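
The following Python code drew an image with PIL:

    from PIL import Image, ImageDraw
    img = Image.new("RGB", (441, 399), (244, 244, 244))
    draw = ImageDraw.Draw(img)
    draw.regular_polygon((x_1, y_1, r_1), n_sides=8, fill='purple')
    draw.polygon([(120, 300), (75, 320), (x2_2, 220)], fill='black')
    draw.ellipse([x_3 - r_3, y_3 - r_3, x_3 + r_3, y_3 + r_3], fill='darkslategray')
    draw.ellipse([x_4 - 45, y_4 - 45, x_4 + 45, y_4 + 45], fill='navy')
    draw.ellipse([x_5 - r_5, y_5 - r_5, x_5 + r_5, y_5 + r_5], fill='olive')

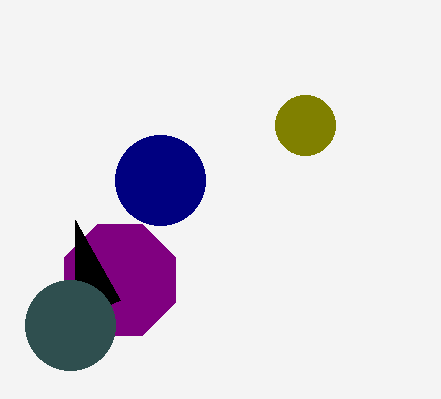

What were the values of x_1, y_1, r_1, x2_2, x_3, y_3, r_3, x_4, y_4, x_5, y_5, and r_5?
x_1 = 120
y_1 = 280
r_1 = 60
x2_2 = 75
x_3 = 70
y_3 = 325
r_3 = 45
x_4 = 160
y_4 = 180
x_5 = 305
y_5 = 125
r_5 = 30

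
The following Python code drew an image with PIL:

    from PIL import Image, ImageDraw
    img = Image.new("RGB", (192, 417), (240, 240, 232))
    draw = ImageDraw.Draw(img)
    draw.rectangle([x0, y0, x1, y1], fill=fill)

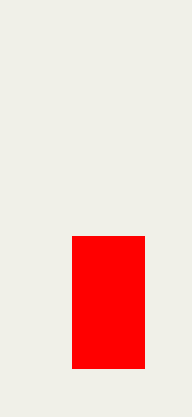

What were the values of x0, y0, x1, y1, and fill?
x0 = 72; y0 = 236; x1 = 144; y1 = 368; fill = 'red'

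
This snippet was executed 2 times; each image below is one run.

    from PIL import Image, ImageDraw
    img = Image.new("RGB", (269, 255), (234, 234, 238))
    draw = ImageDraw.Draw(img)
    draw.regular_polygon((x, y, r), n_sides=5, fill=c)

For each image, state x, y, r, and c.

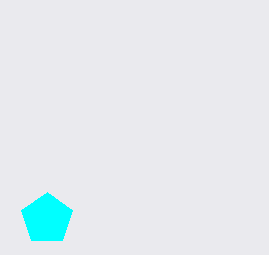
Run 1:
x = 47; y = 219; r = 27; c = 'cyan'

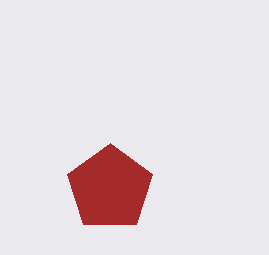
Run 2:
x = 110; y = 188; r = 45; c = 'brown'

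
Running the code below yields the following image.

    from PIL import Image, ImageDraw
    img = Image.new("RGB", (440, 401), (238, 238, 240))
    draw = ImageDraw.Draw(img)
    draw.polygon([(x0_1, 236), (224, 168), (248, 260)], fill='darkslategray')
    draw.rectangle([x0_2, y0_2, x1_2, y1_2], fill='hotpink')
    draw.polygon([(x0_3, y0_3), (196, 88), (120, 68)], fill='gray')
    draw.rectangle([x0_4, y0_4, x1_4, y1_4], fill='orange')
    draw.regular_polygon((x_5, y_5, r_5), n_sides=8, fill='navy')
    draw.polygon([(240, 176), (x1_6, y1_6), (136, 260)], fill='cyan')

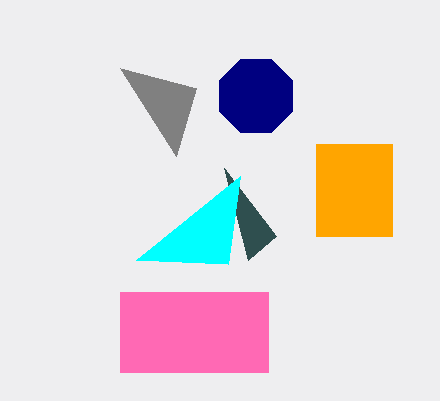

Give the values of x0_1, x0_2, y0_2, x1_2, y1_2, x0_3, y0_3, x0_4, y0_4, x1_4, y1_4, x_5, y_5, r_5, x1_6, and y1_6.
x0_1 = 276, x0_2 = 120, y0_2 = 292, x1_2 = 268, y1_2 = 372, x0_3 = 176, y0_3 = 156, x0_4 = 316, y0_4 = 144, x1_4 = 392, y1_4 = 236, x_5 = 256, y_5 = 96, r_5 = 40, x1_6 = 228, y1_6 = 264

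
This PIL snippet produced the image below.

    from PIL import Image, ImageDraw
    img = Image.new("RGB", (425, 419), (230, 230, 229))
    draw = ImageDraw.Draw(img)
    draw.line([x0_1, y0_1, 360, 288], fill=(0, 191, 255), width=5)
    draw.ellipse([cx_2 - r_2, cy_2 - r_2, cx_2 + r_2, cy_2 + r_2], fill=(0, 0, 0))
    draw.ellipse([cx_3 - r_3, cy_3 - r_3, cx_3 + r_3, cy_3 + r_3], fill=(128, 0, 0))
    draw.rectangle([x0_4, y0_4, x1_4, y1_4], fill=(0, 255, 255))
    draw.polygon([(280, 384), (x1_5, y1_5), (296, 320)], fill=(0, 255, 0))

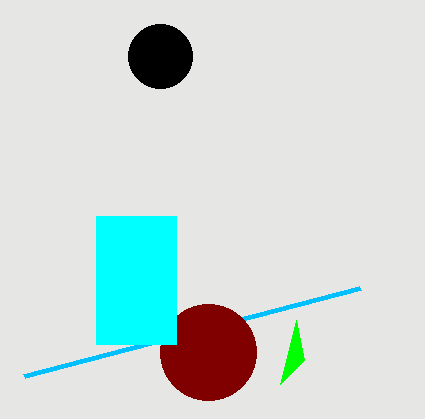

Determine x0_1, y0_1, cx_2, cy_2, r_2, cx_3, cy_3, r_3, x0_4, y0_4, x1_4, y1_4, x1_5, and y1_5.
x0_1 = 24
y0_1 = 376
cx_2 = 160
cy_2 = 56
r_2 = 32
cx_3 = 208
cy_3 = 352
r_3 = 48
x0_4 = 96
y0_4 = 216
x1_4 = 176
y1_4 = 344
x1_5 = 304
y1_5 = 360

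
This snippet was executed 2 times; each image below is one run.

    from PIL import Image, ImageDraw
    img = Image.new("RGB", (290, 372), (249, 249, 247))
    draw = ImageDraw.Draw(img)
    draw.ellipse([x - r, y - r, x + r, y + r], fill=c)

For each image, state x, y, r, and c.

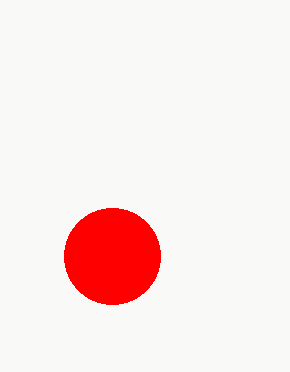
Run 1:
x = 112; y = 256; r = 48; c = 'red'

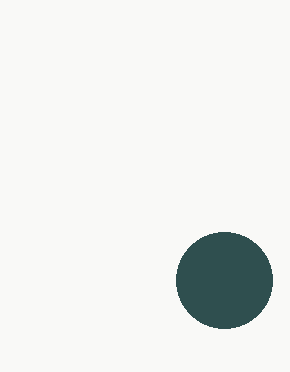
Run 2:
x = 224, y = 280, r = 48, c = 'darkslategray'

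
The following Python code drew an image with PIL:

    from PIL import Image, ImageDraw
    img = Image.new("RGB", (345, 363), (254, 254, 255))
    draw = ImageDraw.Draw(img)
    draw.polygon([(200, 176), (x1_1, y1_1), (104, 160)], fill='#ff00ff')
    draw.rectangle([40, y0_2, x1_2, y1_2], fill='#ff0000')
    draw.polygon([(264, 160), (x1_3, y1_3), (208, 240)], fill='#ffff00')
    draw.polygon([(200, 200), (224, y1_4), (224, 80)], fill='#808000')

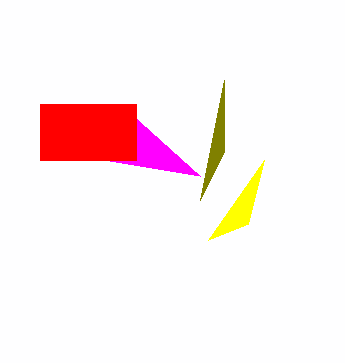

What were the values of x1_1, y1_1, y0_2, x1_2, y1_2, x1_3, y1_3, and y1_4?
x1_1 = 120, y1_1 = 104, y0_2 = 104, x1_2 = 136, y1_2 = 160, x1_3 = 248, y1_3 = 224, y1_4 = 152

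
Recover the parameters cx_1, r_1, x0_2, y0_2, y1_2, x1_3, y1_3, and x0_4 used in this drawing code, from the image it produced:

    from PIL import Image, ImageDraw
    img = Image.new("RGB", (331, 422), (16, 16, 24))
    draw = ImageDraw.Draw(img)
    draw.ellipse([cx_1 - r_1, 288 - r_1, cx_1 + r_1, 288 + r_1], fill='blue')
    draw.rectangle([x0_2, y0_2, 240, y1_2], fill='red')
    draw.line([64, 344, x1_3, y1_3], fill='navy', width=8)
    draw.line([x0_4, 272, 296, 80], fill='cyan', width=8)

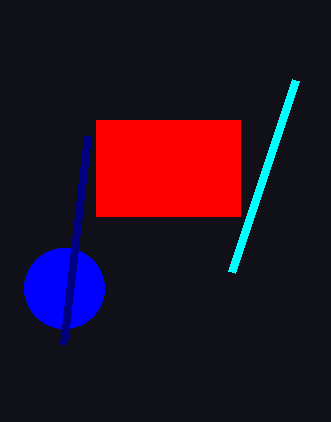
cx_1 = 64; r_1 = 40; x0_2 = 96; y0_2 = 120; y1_2 = 216; x1_3 = 88; y1_3 = 136; x0_4 = 232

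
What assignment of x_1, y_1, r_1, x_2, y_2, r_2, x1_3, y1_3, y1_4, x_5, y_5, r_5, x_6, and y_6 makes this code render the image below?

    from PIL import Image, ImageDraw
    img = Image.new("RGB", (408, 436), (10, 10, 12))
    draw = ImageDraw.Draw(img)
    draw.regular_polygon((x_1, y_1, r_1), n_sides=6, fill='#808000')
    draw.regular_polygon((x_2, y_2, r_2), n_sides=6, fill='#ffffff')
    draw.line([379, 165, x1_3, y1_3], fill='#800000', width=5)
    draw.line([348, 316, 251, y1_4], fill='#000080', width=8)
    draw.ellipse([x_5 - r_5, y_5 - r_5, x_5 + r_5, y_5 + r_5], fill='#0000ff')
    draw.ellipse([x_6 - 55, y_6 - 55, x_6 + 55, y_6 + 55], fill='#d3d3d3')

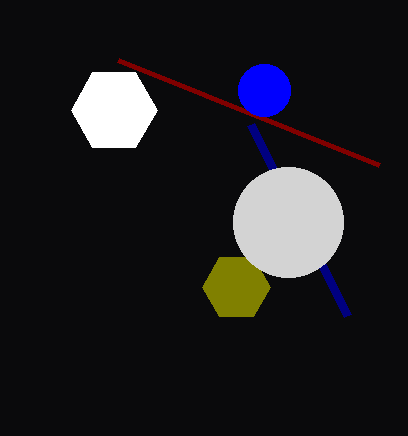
x_1 = 236; y_1 = 287; r_1 = 34; x_2 = 114; y_2 = 110; r_2 = 43; x1_3 = 118; y1_3 = 60; y1_4 = 125; x_5 = 264; y_5 = 90; r_5 = 26; x_6 = 288; y_6 = 222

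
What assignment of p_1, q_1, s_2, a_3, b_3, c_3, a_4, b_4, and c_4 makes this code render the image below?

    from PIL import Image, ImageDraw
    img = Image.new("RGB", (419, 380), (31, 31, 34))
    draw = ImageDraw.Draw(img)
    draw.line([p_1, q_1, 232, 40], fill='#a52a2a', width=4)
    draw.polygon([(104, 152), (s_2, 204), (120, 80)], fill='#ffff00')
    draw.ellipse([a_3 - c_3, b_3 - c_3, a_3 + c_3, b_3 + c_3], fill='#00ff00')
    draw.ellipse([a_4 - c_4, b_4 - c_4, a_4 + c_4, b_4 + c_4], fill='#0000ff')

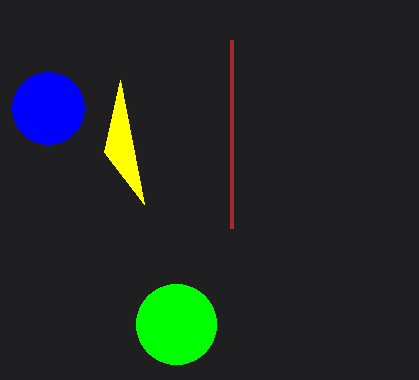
p_1 = 232; q_1 = 228; s_2 = 144; a_3 = 176; b_3 = 324; c_3 = 40; a_4 = 48; b_4 = 108; c_4 = 36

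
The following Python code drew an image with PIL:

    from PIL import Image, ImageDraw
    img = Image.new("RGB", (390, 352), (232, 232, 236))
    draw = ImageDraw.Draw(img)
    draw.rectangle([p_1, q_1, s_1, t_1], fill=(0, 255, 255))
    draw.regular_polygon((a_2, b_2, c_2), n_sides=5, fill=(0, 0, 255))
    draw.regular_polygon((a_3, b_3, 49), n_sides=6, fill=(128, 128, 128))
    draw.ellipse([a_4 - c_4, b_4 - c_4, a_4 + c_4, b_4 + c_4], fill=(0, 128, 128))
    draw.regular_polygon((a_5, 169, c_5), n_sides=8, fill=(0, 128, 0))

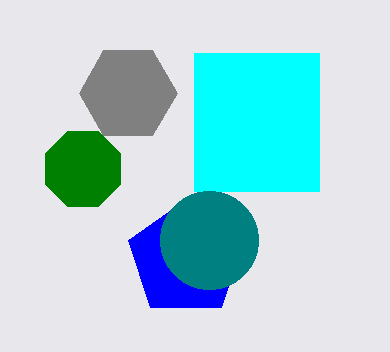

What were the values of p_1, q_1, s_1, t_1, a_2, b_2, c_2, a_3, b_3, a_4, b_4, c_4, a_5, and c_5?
p_1 = 194; q_1 = 53; s_1 = 319; t_1 = 191; a_2 = 186; b_2 = 259; c_2 = 60; a_3 = 128; b_3 = 93; a_4 = 209; b_4 = 240; c_4 = 49; a_5 = 83; c_5 = 41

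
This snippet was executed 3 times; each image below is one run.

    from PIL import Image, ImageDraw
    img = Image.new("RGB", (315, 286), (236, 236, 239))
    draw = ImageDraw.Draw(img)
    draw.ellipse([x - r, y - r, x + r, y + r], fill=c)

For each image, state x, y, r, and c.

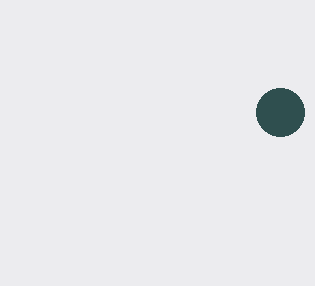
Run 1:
x = 280; y = 112; r = 24; c = 'darkslategray'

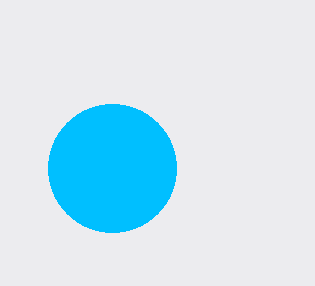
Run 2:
x = 112; y = 168; r = 64; c = 'deepskyblue'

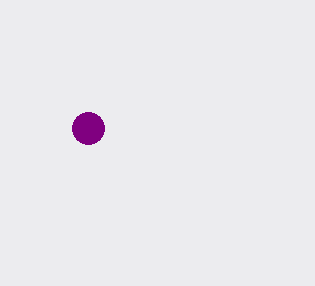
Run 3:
x = 88
y = 128
r = 16
c = 'purple'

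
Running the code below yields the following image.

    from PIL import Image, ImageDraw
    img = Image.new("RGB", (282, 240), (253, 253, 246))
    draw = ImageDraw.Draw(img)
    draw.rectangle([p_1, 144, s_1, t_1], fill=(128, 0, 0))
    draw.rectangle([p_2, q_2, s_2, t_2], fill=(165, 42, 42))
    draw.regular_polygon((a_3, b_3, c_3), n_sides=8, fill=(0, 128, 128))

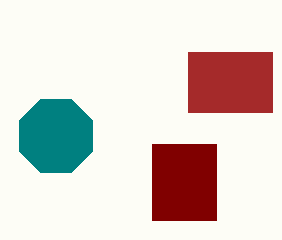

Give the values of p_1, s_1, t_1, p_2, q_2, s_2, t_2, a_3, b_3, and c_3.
p_1 = 152, s_1 = 216, t_1 = 220, p_2 = 188, q_2 = 52, s_2 = 272, t_2 = 112, a_3 = 56, b_3 = 136, c_3 = 40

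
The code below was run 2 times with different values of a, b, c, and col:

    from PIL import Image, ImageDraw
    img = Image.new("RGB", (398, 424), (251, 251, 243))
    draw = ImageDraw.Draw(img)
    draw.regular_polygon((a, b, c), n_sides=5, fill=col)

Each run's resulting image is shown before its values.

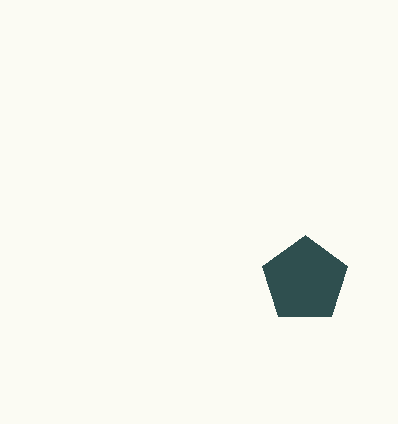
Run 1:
a = 305
b = 280
c = 45
col = 'darkslategray'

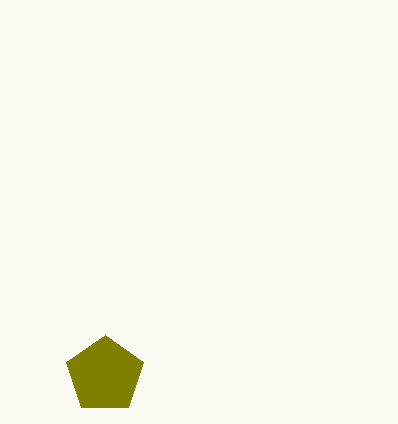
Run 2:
a = 105; b = 375; c = 40; col = 'olive'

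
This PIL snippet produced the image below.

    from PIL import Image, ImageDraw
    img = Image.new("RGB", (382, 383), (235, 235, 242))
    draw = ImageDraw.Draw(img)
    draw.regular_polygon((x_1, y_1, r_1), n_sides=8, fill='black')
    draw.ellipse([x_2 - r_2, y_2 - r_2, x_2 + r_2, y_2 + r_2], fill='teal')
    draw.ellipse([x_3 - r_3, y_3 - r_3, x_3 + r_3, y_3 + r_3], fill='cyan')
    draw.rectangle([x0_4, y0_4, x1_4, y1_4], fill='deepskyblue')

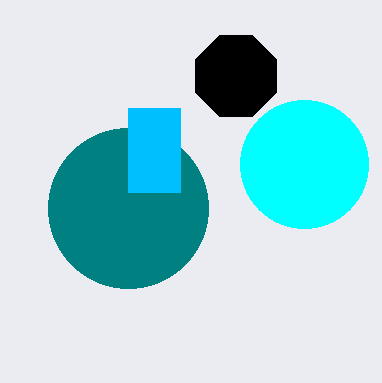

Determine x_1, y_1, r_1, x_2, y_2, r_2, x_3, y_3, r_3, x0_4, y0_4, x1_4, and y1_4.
x_1 = 236; y_1 = 76; r_1 = 44; x_2 = 128; y_2 = 208; r_2 = 80; x_3 = 304; y_3 = 164; r_3 = 64; x0_4 = 128; y0_4 = 108; x1_4 = 180; y1_4 = 192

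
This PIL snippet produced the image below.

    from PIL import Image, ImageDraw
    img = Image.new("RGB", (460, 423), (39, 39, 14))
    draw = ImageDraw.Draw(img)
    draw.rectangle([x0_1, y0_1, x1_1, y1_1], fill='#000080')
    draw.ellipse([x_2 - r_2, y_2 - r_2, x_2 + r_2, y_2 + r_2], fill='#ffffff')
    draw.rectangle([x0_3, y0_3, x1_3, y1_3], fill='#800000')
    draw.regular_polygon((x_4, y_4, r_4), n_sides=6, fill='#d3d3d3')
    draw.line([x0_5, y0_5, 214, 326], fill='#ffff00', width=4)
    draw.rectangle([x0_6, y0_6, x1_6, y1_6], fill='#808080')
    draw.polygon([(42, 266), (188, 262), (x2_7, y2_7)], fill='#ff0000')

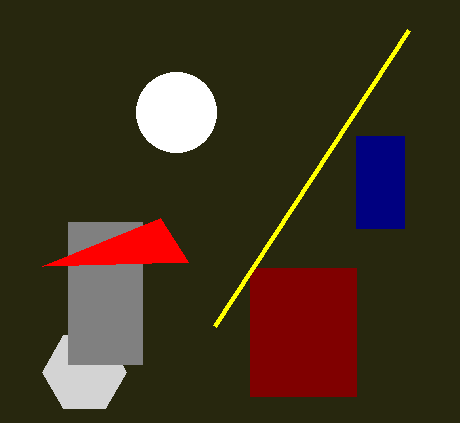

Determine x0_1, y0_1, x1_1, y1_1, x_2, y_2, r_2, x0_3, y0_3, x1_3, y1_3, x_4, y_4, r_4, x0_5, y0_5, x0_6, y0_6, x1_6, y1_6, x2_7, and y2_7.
x0_1 = 356, y0_1 = 136, x1_1 = 404, y1_1 = 228, x_2 = 176, y_2 = 112, r_2 = 40, x0_3 = 250, y0_3 = 268, x1_3 = 356, y1_3 = 396, x_4 = 84, y_4 = 372, r_4 = 42, x0_5 = 408, y0_5 = 30, x0_6 = 68, y0_6 = 222, x1_6 = 142, y1_6 = 364, x2_7 = 160, y2_7 = 218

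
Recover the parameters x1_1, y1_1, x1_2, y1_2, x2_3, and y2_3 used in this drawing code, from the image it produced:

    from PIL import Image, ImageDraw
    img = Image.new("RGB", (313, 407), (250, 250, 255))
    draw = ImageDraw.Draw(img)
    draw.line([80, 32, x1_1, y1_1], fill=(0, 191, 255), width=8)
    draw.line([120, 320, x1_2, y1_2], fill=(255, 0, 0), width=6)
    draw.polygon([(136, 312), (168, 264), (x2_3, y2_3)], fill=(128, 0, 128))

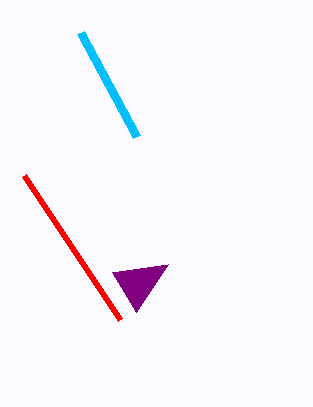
x1_1 = 136; y1_1 = 136; x1_2 = 24; y1_2 = 176; x2_3 = 112; y2_3 = 272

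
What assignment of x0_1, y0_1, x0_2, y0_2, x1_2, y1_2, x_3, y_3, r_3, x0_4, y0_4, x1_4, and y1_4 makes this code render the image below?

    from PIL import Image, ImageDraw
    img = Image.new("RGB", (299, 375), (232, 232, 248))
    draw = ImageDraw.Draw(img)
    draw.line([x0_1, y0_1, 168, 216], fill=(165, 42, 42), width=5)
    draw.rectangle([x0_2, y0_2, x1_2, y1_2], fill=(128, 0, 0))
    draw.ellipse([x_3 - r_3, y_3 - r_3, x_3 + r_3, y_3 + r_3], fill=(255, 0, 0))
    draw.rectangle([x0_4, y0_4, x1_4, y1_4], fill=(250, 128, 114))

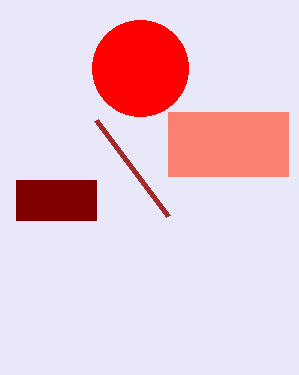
x0_1 = 96, y0_1 = 120, x0_2 = 16, y0_2 = 180, x1_2 = 96, y1_2 = 220, x_3 = 140, y_3 = 68, r_3 = 48, x0_4 = 168, y0_4 = 112, x1_4 = 288, y1_4 = 176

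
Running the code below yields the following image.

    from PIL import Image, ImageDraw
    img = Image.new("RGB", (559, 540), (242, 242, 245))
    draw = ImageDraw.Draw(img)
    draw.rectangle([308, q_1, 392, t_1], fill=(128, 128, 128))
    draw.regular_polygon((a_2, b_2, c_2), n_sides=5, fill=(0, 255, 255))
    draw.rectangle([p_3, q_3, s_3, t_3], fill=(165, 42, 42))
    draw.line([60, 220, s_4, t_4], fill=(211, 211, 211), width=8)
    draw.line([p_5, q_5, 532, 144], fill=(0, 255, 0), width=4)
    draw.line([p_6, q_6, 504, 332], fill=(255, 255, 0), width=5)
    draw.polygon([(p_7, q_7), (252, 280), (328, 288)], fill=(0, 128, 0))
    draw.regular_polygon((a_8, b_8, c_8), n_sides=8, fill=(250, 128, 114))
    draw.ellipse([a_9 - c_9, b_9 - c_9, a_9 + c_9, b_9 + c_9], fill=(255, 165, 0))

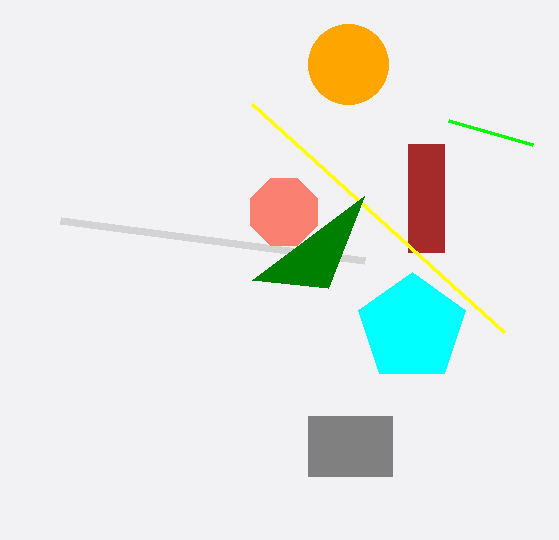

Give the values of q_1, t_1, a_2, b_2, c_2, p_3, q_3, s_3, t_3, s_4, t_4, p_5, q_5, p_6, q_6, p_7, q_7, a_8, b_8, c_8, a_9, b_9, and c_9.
q_1 = 416, t_1 = 476, a_2 = 412, b_2 = 328, c_2 = 56, p_3 = 408, q_3 = 144, s_3 = 444, t_3 = 252, s_4 = 364, t_4 = 260, p_5 = 448, q_5 = 120, p_6 = 252, q_6 = 104, p_7 = 364, q_7 = 196, a_8 = 284, b_8 = 212, c_8 = 36, a_9 = 348, b_9 = 64, c_9 = 40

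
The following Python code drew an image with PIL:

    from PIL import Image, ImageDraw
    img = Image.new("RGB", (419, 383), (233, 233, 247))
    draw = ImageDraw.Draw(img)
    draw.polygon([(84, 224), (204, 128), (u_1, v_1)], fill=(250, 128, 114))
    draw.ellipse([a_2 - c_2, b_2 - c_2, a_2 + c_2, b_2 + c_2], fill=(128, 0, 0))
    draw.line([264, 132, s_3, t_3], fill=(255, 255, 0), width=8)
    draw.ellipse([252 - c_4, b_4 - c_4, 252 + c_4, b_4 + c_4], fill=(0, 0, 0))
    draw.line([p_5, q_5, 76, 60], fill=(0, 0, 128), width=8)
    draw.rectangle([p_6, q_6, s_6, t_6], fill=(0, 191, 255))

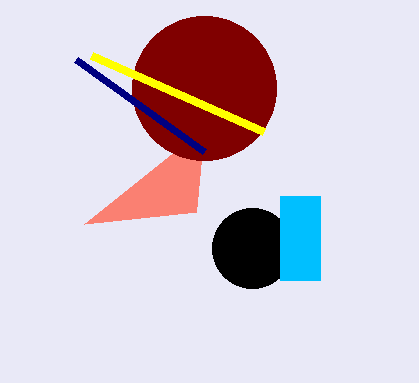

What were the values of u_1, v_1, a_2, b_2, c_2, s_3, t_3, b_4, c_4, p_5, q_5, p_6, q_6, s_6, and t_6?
u_1 = 196
v_1 = 212
a_2 = 204
b_2 = 88
c_2 = 72
s_3 = 92
t_3 = 56
b_4 = 248
c_4 = 40
p_5 = 204
q_5 = 152
p_6 = 280
q_6 = 196
s_6 = 320
t_6 = 280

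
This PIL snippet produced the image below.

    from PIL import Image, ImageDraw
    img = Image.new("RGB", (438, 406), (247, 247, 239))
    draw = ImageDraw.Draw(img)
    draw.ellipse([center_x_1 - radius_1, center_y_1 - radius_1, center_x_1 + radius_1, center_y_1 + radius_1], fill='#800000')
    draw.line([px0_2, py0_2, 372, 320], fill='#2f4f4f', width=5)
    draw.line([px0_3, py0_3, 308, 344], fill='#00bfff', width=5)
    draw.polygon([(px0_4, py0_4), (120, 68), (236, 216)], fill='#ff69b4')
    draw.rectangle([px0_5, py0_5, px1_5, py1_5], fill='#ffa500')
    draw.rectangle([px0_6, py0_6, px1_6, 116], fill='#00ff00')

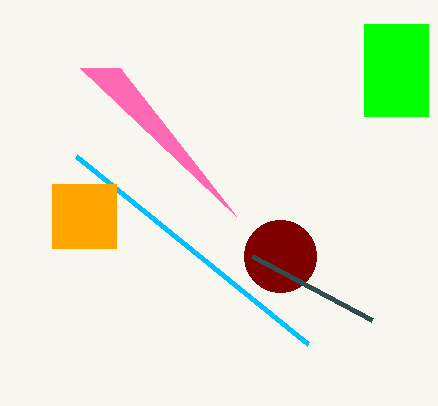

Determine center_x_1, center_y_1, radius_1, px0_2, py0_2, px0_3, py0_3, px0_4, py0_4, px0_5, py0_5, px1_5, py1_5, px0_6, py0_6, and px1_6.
center_x_1 = 280; center_y_1 = 256; radius_1 = 36; px0_2 = 252; py0_2 = 256; px0_3 = 76; py0_3 = 156; px0_4 = 80; py0_4 = 68; px0_5 = 52; py0_5 = 184; px1_5 = 116; py1_5 = 248; px0_6 = 364; py0_6 = 24; px1_6 = 428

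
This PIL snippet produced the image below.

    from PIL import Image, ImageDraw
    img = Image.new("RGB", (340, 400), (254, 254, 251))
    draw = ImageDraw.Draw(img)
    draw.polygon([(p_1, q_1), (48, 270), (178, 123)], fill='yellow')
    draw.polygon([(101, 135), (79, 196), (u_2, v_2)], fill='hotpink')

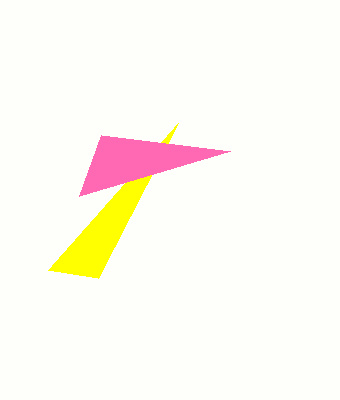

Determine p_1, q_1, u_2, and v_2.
p_1 = 98
q_1 = 278
u_2 = 230
v_2 = 151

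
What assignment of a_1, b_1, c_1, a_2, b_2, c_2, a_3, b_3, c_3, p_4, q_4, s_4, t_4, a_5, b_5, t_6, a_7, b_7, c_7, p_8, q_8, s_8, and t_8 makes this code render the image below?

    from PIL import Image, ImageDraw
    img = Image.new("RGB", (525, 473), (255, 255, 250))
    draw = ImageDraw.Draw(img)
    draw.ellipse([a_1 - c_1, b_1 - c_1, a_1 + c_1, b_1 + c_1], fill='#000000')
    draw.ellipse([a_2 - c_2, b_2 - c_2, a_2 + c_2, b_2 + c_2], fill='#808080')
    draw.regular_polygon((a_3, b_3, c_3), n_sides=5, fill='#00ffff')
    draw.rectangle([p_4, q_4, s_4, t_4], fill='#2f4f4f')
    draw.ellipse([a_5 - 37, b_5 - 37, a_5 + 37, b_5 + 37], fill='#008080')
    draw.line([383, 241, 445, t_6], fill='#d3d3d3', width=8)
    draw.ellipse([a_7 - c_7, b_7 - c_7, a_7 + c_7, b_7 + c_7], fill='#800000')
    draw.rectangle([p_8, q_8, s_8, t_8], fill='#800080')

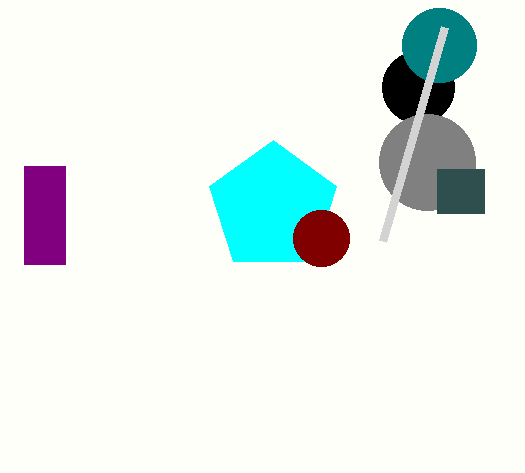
a_1 = 418, b_1 = 87, c_1 = 36, a_2 = 427, b_2 = 162, c_2 = 48, a_3 = 273, b_3 = 207, c_3 = 67, p_4 = 437, q_4 = 169, s_4 = 484, t_4 = 213, a_5 = 439, b_5 = 45, t_6 = 27, a_7 = 321, b_7 = 238, c_7 = 28, p_8 = 24, q_8 = 166, s_8 = 65, t_8 = 264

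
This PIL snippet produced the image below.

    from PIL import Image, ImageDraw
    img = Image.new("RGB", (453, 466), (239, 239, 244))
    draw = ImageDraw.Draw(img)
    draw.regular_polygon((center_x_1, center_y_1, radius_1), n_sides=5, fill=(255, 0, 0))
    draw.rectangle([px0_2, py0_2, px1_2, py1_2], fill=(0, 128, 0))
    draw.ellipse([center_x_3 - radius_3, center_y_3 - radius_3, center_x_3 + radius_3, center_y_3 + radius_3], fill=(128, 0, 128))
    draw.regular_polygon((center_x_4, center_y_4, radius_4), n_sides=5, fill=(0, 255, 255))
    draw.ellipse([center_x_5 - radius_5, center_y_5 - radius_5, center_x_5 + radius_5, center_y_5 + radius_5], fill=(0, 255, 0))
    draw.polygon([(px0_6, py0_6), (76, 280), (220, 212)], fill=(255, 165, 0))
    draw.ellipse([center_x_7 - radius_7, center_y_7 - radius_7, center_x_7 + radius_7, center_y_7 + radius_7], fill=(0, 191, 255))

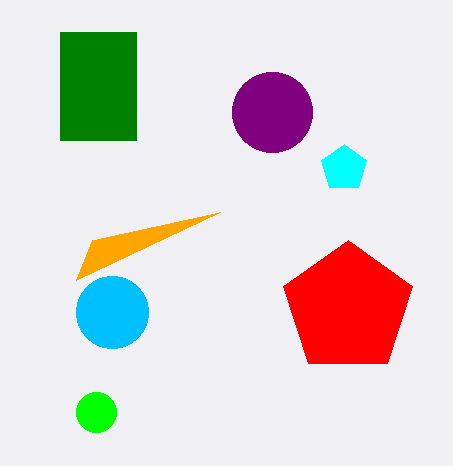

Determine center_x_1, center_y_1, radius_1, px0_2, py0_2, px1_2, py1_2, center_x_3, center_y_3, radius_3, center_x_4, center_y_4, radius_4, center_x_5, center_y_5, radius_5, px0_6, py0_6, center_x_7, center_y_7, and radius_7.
center_x_1 = 348; center_y_1 = 308; radius_1 = 68; px0_2 = 60; py0_2 = 32; px1_2 = 136; py1_2 = 140; center_x_3 = 272; center_y_3 = 112; radius_3 = 40; center_x_4 = 344; center_y_4 = 168; radius_4 = 24; center_x_5 = 96; center_y_5 = 412; radius_5 = 20; px0_6 = 92; py0_6 = 240; center_x_7 = 112; center_y_7 = 312; radius_7 = 36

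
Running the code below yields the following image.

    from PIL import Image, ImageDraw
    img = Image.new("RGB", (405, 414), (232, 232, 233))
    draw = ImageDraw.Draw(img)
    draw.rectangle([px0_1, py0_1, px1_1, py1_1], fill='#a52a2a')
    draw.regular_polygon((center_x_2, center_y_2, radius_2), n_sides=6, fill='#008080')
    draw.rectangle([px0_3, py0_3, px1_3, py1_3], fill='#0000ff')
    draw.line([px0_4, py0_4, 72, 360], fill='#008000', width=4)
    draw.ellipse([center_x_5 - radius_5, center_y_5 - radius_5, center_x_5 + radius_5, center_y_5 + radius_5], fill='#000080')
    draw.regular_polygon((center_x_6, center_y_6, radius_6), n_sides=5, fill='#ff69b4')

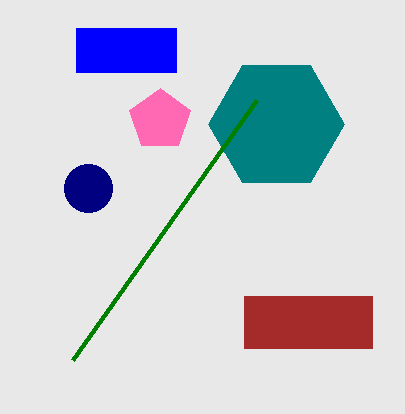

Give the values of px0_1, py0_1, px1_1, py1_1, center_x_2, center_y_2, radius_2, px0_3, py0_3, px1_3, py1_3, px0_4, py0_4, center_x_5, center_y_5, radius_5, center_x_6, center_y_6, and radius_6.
px0_1 = 244, py0_1 = 296, px1_1 = 372, py1_1 = 348, center_x_2 = 276, center_y_2 = 124, radius_2 = 68, px0_3 = 76, py0_3 = 28, px1_3 = 176, py1_3 = 72, px0_4 = 256, py0_4 = 100, center_x_5 = 88, center_y_5 = 188, radius_5 = 24, center_x_6 = 160, center_y_6 = 120, radius_6 = 32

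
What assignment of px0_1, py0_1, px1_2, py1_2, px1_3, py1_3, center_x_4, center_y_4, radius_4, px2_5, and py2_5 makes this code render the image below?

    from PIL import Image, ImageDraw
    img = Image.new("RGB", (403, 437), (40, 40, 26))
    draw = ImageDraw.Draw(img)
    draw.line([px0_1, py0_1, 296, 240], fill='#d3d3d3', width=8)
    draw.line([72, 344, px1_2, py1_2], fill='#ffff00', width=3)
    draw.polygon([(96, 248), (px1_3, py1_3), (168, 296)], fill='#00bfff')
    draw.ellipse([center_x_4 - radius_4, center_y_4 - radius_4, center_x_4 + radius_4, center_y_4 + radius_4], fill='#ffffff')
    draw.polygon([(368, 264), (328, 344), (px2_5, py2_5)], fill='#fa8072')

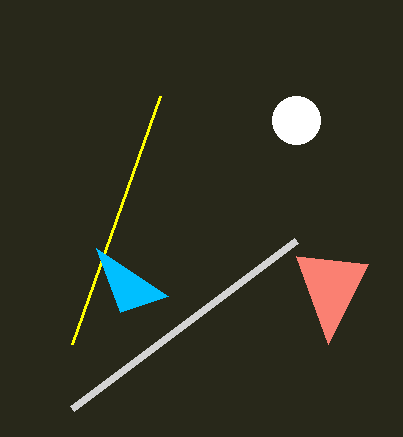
px0_1 = 72
py0_1 = 408
px1_2 = 160
py1_2 = 96
px1_3 = 120
py1_3 = 312
center_x_4 = 296
center_y_4 = 120
radius_4 = 24
px2_5 = 296
py2_5 = 256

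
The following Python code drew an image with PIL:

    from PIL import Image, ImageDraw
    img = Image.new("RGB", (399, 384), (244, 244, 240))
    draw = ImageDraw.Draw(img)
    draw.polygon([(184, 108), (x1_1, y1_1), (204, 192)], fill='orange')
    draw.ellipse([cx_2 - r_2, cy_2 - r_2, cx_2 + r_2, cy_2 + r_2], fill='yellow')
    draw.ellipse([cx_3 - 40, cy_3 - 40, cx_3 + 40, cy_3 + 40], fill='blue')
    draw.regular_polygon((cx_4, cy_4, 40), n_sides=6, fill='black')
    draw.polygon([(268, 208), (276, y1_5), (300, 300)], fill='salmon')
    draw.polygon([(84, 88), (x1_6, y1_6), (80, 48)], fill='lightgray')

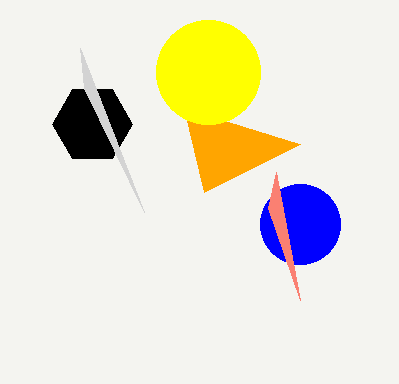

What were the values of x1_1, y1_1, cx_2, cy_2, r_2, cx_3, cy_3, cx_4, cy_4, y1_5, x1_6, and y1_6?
x1_1 = 300
y1_1 = 144
cx_2 = 208
cy_2 = 72
r_2 = 52
cx_3 = 300
cy_3 = 224
cx_4 = 92
cy_4 = 124
y1_5 = 172
x1_6 = 144
y1_6 = 212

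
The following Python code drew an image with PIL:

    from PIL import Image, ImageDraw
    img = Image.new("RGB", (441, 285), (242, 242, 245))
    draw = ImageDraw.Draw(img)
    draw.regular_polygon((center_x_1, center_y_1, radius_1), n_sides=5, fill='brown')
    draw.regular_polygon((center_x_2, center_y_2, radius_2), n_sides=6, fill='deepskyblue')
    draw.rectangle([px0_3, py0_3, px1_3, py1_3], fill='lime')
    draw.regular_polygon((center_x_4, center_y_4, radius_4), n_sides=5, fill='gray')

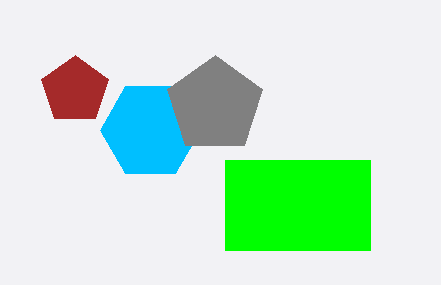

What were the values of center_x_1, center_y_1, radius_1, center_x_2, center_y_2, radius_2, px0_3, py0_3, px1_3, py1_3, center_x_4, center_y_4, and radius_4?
center_x_1 = 75
center_y_1 = 90
radius_1 = 35
center_x_2 = 150
center_y_2 = 130
radius_2 = 50
px0_3 = 225
py0_3 = 160
px1_3 = 370
py1_3 = 250
center_x_4 = 215
center_y_4 = 105
radius_4 = 50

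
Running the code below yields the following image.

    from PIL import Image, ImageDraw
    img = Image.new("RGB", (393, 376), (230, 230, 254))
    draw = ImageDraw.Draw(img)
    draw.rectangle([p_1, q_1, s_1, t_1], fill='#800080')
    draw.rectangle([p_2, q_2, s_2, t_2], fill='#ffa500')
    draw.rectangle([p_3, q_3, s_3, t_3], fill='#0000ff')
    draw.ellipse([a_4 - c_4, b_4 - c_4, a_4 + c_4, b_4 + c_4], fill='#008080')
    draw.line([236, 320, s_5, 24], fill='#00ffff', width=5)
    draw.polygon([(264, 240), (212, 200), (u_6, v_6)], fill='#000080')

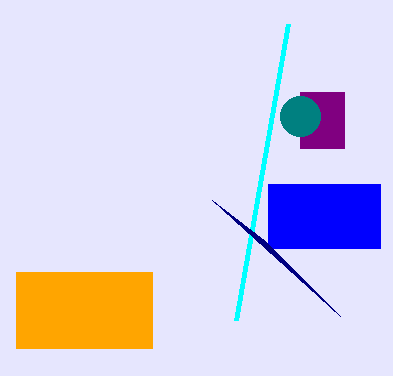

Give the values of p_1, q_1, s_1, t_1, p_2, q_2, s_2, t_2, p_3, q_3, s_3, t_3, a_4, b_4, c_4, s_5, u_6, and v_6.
p_1 = 300
q_1 = 92
s_1 = 344
t_1 = 148
p_2 = 16
q_2 = 272
s_2 = 152
t_2 = 348
p_3 = 268
q_3 = 184
s_3 = 380
t_3 = 248
a_4 = 300
b_4 = 116
c_4 = 20
s_5 = 288
u_6 = 340
v_6 = 316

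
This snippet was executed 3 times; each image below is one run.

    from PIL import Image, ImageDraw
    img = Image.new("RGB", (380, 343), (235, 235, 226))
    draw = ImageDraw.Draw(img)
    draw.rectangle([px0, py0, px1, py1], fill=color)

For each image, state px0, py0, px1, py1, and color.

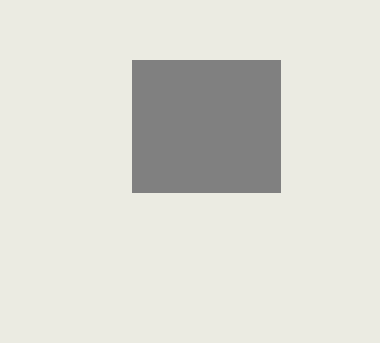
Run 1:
px0 = 132
py0 = 60
px1 = 280
py1 = 192
color = 'gray'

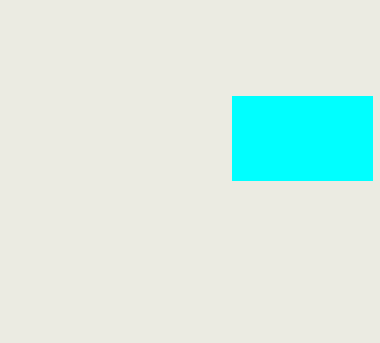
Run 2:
px0 = 232
py0 = 96
px1 = 372
py1 = 180
color = 'cyan'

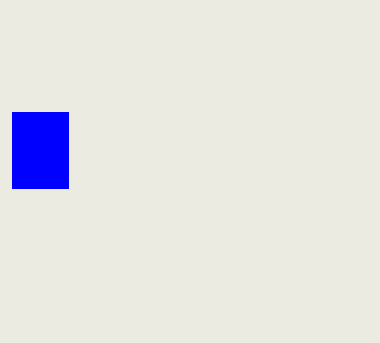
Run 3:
px0 = 12
py0 = 112
px1 = 68
py1 = 188
color = 'blue'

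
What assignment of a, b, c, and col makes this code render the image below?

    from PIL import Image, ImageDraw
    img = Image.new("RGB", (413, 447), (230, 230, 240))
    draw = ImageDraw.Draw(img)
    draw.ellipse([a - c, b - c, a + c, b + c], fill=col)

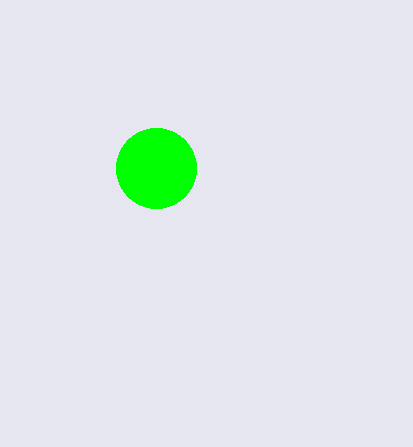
a = 156, b = 168, c = 40, col = 'lime'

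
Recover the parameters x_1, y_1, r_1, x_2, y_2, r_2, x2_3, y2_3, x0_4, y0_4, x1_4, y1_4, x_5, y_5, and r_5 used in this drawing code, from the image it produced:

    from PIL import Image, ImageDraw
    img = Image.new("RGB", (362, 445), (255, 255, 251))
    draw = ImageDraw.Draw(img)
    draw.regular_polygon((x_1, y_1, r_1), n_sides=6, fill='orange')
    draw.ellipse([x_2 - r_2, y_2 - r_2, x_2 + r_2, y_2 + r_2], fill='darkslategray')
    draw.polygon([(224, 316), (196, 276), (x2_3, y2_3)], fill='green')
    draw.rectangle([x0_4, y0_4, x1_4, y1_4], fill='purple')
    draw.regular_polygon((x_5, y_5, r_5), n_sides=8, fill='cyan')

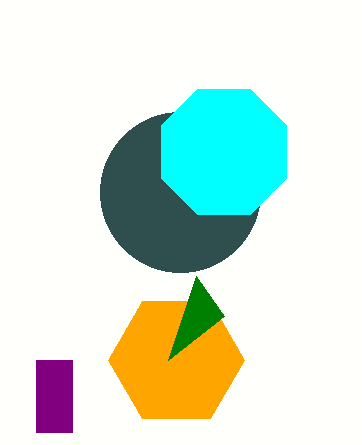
x_1 = 176
y_1 = 360
r_1 = 68
x_2 = 180
y_2 = 192
r_2 = 80
x2_3 = 168
y2_3 = 360
x0_4 = 36
y0_4 = 360
x1_4 = 72
y1_4 = 432
x_5 = 224
y_5 = 152
r_5 = 68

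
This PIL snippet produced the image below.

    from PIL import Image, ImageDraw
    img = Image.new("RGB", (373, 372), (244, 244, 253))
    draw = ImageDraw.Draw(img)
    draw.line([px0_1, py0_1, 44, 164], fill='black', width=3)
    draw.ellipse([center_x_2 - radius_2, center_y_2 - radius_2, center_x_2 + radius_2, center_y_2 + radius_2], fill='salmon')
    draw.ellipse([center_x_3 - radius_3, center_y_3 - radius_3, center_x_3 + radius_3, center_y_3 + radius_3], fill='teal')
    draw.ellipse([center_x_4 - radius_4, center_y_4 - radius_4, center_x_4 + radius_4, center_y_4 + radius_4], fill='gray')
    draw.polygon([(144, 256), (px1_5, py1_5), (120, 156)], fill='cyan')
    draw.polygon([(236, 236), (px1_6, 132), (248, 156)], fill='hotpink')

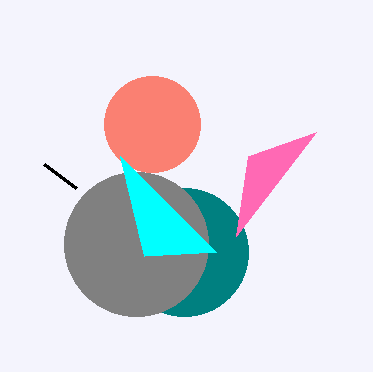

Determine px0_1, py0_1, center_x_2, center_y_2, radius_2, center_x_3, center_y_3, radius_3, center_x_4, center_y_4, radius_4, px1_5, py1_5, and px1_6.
px0_1 = 76, py0_1 = 188, center_x_2 = 152, center_y_2 = 124, radius_2 = 48, center_x_3 = 184, center_y_3 = 252, radius_3 = 64, center_x_4 = 136, center_y_4 = 244, radius_4 = 72, px1_5 = 216, py1_5 = 252, px1_6 = 316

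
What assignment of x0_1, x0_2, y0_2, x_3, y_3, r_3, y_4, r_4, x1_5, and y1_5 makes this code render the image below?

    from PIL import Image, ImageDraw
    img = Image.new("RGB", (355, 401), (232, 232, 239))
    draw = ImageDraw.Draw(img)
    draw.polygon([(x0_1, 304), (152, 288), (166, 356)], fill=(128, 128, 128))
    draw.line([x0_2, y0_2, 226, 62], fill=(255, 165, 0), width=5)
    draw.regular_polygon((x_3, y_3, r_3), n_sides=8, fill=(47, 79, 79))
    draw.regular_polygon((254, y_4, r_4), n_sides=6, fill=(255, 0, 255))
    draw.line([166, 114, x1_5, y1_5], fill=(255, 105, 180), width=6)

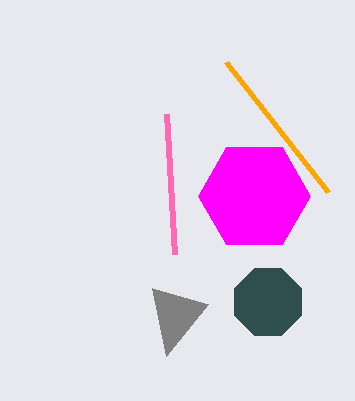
x0_1 = 208, x0_2 = 328, y0_2 = 192, x_3 = 268, y_3 = 302, r_3 = 36, y_4 = 196, r_4 = 56, x1_5 = 174, y1_5 = 254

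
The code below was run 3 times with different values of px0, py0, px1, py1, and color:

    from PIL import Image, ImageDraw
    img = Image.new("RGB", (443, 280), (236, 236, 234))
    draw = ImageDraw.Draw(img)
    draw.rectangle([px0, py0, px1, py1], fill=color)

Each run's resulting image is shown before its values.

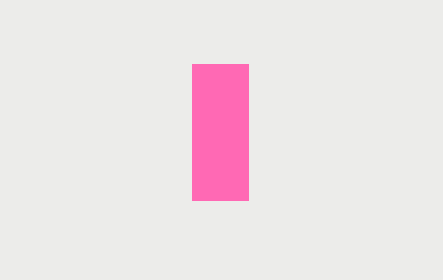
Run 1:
px0 = 192, py0 = 64, px1 = 248, py1 = 200, color = 'hotpink'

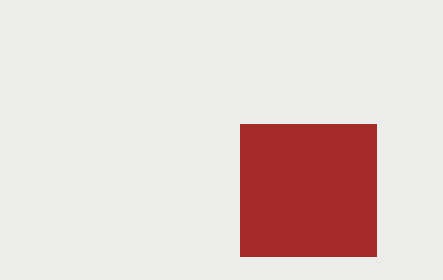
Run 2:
px0 = 240; py0 = 124; px1 = 376; py1 = 256; color = 'brown'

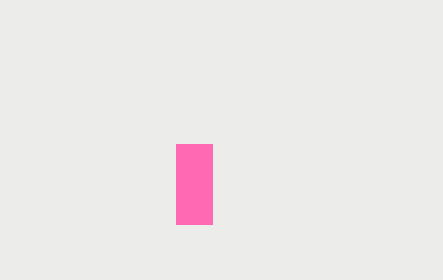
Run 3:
px0 = 176, py0 = 144, px1 = 212, py1 = 224, color = 'hotpink'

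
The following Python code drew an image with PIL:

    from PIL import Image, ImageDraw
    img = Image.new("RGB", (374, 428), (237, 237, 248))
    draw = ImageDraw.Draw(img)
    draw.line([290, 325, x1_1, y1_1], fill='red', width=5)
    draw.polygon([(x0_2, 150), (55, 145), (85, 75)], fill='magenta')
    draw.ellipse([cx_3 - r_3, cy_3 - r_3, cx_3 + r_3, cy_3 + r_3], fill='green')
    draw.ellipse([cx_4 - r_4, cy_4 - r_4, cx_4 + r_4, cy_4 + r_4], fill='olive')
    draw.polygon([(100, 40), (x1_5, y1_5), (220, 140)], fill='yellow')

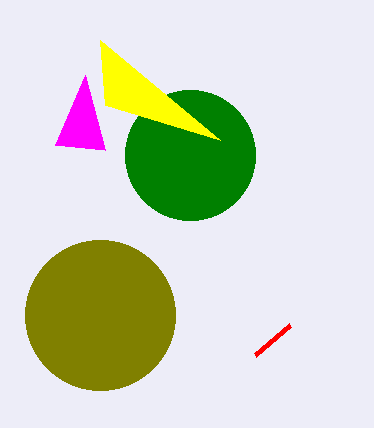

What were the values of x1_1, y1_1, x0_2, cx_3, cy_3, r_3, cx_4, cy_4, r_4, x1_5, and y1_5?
x1_1 = 255
y1_1 = 355
x0_2 = 105
cx_3 = 190
cy_3 = 155
r_3 = 65
cx_4 = 100
cy_4 = 315
r_4 = 75
x1_5 = 105
y1_5 = 105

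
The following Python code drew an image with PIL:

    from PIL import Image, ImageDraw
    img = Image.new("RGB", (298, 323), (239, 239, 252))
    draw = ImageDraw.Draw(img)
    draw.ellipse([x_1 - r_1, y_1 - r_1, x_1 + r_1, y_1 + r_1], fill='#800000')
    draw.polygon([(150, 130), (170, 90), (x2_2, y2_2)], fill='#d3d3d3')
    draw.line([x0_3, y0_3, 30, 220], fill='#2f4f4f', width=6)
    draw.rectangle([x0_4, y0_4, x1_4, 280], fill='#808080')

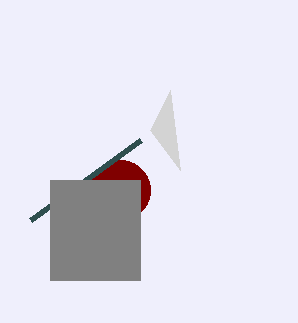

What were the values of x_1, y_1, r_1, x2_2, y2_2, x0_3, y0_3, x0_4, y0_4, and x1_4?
x_1 = 120, y_1 = 190, r_1 = 30, x2_2 = 180, y2_2 = 170, x0_3 = 140, y0_3 = 140, x0_4 = 50, y0_4 = 180, x1_4 = 140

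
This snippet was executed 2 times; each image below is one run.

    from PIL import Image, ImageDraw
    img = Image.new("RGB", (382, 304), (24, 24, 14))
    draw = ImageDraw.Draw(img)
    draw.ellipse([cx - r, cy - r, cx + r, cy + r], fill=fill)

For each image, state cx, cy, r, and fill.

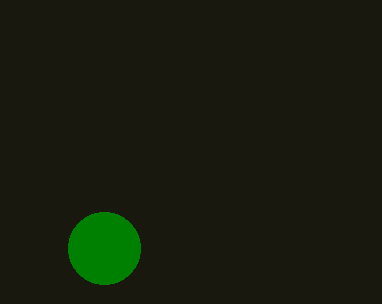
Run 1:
cx = 104; cy = 248; r = 36; fill = 'green'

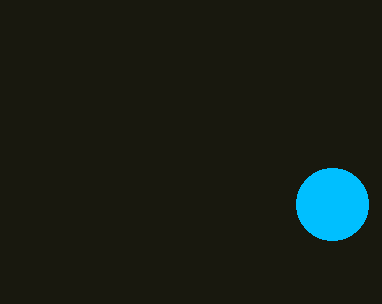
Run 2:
cx = 332; cy = 204; r = 36; fill = 'deepskyblue'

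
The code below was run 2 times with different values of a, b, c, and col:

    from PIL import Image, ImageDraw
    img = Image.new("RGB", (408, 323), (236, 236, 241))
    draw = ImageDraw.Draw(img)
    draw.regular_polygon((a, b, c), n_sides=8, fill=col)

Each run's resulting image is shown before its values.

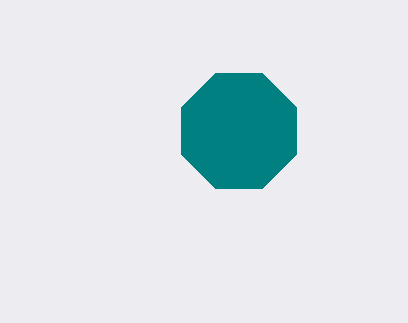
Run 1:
a = 239
b = 131
c = 62
col = 'teal'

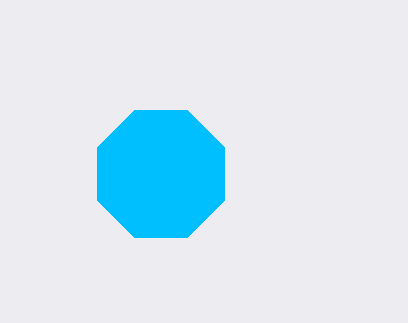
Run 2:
a = 161
b = 174
c = 69
col = 'deepskyblue'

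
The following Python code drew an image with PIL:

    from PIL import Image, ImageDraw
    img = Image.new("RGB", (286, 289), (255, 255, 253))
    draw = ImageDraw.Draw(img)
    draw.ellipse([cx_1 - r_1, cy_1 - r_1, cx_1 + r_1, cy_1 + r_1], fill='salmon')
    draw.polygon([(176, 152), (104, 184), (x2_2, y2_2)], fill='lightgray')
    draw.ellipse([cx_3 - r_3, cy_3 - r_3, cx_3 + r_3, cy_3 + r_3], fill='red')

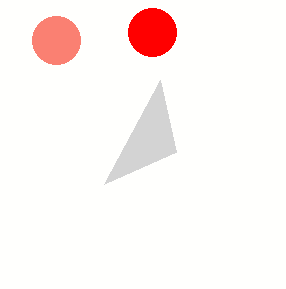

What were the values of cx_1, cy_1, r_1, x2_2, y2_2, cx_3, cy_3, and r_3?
cx_1 = 56
cy_1 = 40
r_1 = 24
x2_2 = 160
y2_2 = 80
cx_3 = 152
cy_3 = 32
r_3 = 24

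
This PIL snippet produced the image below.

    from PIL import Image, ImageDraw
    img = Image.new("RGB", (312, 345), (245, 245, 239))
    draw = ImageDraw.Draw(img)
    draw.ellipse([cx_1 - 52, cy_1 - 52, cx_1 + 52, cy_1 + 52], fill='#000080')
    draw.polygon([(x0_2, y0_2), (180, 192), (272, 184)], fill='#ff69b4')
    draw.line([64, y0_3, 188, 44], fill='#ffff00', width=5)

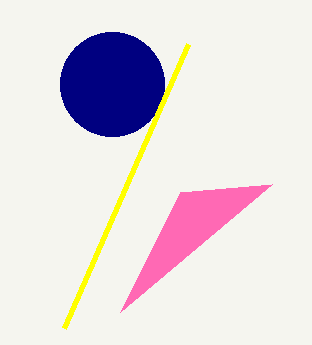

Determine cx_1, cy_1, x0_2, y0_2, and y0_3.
cx_1 = 112, cy_1 = 84, x0_2 = 120, y0_2 = 312, y0_3 = 328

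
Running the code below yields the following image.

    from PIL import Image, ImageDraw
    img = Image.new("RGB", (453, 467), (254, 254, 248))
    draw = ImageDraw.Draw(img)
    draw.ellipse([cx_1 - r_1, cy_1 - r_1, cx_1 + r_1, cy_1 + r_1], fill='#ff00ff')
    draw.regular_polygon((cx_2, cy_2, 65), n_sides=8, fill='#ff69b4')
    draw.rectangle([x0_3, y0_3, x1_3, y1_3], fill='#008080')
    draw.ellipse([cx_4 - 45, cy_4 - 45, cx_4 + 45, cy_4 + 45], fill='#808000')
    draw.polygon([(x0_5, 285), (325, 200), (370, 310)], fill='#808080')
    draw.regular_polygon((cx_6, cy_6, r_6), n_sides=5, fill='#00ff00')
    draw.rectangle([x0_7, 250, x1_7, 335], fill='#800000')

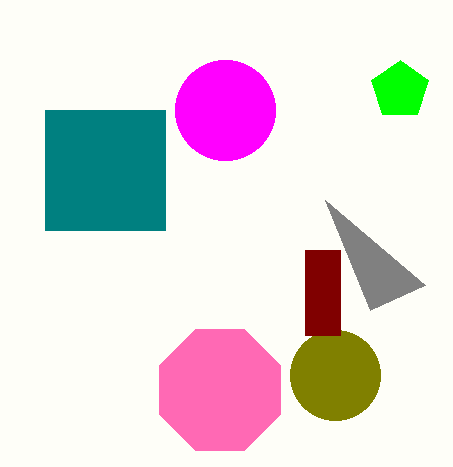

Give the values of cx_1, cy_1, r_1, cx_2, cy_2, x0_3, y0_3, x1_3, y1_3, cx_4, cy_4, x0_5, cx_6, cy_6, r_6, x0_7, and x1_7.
cx_1 = 225
cy_1 = 110
r_1 = 50
cx_2 = 220
cy_2 = 390
x0_3 = 45
y0_3 = 110
x1_3 = 165
y1_3 = 230
cx_4 = 335
cy_4 = 375
x0_5 = 425
cx_6 = 400
cy_6 = 90
r_6 = 30
x0_7 = 305
x1_7 = 340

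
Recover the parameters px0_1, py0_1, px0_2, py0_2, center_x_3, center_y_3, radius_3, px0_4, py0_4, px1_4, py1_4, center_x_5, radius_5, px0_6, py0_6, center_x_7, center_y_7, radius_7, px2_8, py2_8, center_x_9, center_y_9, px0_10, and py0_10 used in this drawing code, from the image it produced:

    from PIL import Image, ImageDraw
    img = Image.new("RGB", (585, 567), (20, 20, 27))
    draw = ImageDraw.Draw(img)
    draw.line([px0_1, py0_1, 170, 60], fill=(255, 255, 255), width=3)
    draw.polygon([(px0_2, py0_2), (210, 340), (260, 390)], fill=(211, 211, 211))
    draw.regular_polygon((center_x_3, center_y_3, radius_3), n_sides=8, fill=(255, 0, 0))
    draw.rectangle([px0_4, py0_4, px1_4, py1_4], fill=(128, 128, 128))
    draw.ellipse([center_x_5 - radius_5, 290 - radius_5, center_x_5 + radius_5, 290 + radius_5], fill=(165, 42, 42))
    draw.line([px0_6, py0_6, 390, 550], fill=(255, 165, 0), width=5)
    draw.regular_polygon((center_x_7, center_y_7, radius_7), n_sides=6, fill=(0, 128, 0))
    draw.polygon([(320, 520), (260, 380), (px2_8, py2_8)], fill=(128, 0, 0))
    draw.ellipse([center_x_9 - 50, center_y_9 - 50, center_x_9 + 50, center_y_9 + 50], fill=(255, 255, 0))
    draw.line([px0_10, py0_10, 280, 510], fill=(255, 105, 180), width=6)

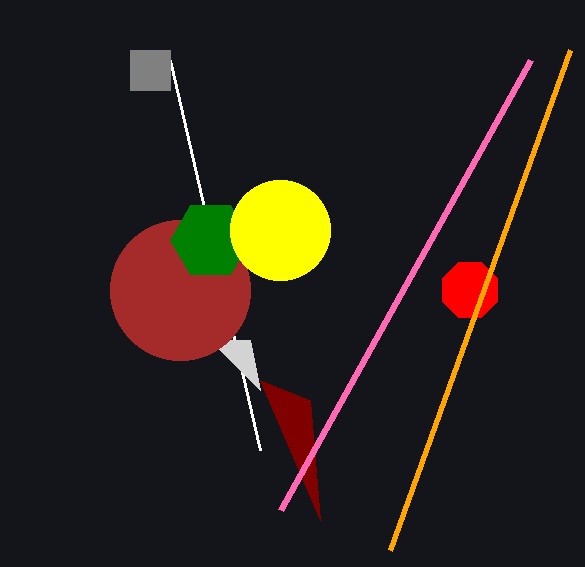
px0_1 = 260
py0_1 = 450
px0_2 = 250
py0_2 = 340
center_x_3 = 470
center_y_3 = 290
radius_3 = 30
px0_4 = 130
py0_4 = 50
px1_4 = 170
py1_4 = 90
center_x_5 = 180
radius_5 = 70
px0_6 = 570
py0_6 = 50
center_x_7 = 210
center_y_7 = 240
radius_7 = 40
px2_8 = 310
py2_8 = 400
center_x_9 = 280
center_y_9 = 230
px0_10 = 530
py0_10 = 60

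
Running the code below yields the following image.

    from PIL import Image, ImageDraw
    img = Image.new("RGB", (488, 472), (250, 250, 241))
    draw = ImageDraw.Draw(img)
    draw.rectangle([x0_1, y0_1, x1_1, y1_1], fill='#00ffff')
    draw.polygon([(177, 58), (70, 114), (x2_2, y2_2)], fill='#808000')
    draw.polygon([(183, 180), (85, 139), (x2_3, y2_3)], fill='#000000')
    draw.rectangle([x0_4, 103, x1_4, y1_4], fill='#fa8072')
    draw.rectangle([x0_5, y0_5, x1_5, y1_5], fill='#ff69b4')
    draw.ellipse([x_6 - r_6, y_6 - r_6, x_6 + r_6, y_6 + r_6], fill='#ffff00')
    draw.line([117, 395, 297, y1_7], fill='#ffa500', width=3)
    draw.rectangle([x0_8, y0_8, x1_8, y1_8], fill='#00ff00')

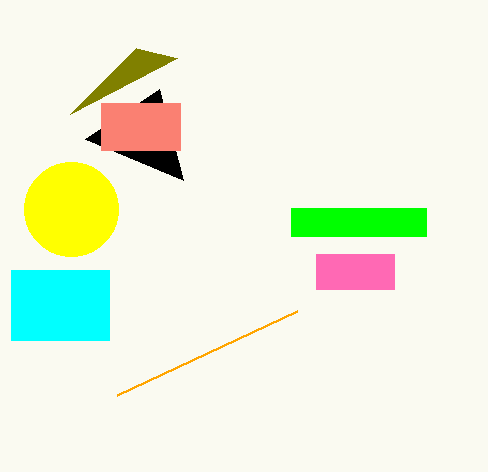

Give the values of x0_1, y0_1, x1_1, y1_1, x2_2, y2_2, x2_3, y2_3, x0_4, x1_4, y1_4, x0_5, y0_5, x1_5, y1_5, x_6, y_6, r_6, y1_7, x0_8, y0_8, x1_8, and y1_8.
x0_1 = 11; y0_1 = 270; x1_1 = 109; y1_1 = 340; x2_2 = 136; y2_2 = 48; x2_3 = 159; y2_3 = 89; x0_4 = 101; x1_4 = 180; y1_4 = 150; x0_5 = 316; y0_5 = 254; x1_5 = 394; y1_5 = 289; x_6 = 71; y_6 = 209; r_6 = 47; y1_7 = 311; x0_8 = 291; y0_8 = 208; x1_8 = 426; y1_8 = 236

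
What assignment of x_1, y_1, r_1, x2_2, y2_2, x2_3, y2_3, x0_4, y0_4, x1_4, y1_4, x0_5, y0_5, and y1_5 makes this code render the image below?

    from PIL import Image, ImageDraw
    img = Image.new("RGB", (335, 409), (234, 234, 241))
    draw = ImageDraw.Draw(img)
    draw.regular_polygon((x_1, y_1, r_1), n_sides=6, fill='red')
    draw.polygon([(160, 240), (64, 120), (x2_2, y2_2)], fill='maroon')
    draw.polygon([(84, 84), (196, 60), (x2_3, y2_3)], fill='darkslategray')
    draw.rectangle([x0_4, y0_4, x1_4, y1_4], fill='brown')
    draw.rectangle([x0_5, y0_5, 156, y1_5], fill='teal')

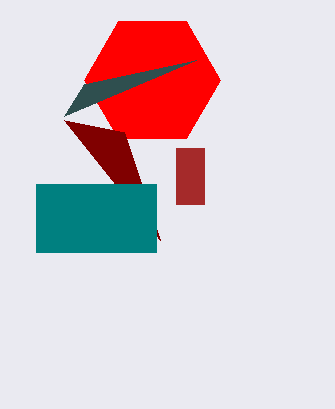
x_1 = 152; y_1 = 80; r_1 = 68; x2_2 = 124; y2_2 = 132; x2_3 = 64; y2_3 = 116; x0_4 = 176; y0_4 = 148; x1_4 = 204; y1_4 = 204; x0_5 = 36; y0_5 = 184; y1_5 = 252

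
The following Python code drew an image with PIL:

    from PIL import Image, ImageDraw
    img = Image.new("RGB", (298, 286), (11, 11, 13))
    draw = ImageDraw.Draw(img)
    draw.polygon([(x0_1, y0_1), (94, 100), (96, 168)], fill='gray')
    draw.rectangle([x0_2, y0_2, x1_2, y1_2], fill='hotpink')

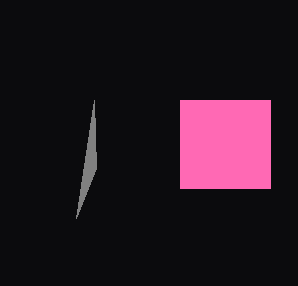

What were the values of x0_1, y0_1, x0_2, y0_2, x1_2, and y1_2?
x0_1 = 76; y0_1 = 218; x0_2 = 180; y0_2 = 100; x1_2 = 270; y1_2 = 188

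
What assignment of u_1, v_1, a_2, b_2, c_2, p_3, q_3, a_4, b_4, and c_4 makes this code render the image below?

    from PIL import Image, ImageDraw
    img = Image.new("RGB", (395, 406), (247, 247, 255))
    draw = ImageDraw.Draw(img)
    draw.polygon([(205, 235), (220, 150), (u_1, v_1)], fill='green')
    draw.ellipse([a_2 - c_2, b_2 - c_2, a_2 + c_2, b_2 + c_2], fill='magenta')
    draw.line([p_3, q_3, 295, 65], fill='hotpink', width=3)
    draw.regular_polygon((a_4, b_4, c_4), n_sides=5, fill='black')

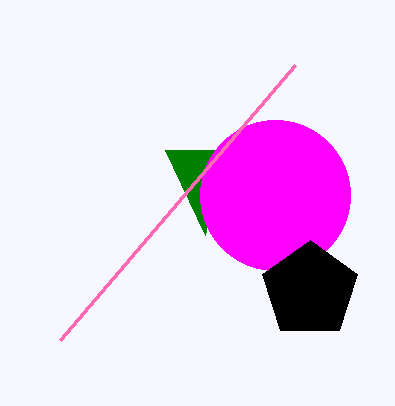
u_1 = 165; v_1 = 150; a_2 = 275; b_2 = 195; c_2 = 75; p_3 = 60; q_3 = 340; a_4 = 310; b_4 = 290; c_4 = 50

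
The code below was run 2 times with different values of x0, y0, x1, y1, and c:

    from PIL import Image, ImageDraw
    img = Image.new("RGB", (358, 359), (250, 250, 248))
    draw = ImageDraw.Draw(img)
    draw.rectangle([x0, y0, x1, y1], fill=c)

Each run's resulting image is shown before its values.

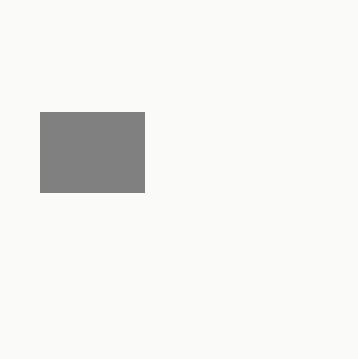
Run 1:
x0 = 40; y0 = 112; x1 = 144; y1 = 192; c = 'gray'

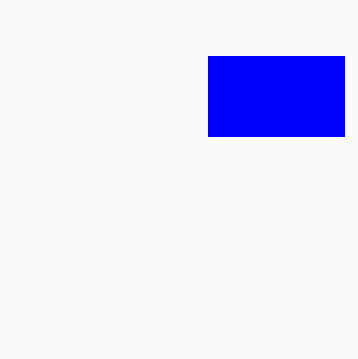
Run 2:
x0 = 208; y0 = 56; x1 = 344; y1 = 136; c = 'blue'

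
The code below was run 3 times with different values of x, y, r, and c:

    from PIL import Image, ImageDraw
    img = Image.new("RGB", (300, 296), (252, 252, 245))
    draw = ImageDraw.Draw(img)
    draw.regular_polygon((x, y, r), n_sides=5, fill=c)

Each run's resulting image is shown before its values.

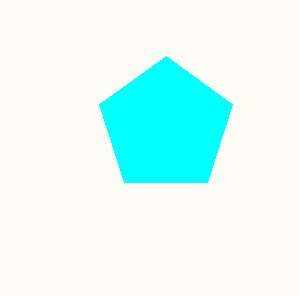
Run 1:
x = 166, y = 126, r = 70, c = 'cyan'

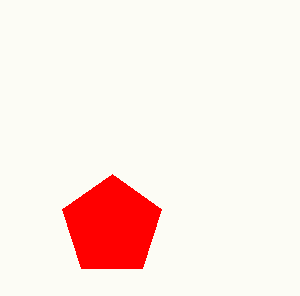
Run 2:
x = 112
y = 226
r = 52
c = 'red'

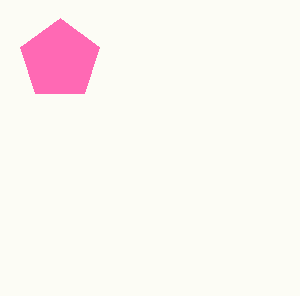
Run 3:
x = 60
y = 60
r = 42
c = 'hotpink'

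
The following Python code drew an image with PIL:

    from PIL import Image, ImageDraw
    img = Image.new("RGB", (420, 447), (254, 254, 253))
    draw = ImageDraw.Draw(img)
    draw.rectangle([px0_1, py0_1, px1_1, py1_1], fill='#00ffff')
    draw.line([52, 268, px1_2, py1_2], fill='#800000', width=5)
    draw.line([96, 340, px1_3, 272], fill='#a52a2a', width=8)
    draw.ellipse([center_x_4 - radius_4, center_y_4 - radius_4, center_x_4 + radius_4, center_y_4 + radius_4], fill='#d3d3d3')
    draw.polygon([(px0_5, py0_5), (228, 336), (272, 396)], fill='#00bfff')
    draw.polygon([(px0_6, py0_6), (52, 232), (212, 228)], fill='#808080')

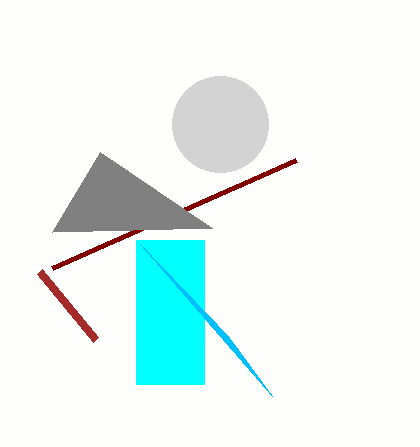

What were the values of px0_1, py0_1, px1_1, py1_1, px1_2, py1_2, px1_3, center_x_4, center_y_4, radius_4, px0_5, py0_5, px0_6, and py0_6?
px0_1 = 136, py0_1 = 240, px1_1 = 204, py1_1 = 384, px1_2 = 296, py1_2 = 160, px1_3 = 40, center_x_4 = 220, center_y_4 = 124, radius_4 = 48, px0_5 = 140, py0_5 = 244, px0_6 = 100, py0_6 = 152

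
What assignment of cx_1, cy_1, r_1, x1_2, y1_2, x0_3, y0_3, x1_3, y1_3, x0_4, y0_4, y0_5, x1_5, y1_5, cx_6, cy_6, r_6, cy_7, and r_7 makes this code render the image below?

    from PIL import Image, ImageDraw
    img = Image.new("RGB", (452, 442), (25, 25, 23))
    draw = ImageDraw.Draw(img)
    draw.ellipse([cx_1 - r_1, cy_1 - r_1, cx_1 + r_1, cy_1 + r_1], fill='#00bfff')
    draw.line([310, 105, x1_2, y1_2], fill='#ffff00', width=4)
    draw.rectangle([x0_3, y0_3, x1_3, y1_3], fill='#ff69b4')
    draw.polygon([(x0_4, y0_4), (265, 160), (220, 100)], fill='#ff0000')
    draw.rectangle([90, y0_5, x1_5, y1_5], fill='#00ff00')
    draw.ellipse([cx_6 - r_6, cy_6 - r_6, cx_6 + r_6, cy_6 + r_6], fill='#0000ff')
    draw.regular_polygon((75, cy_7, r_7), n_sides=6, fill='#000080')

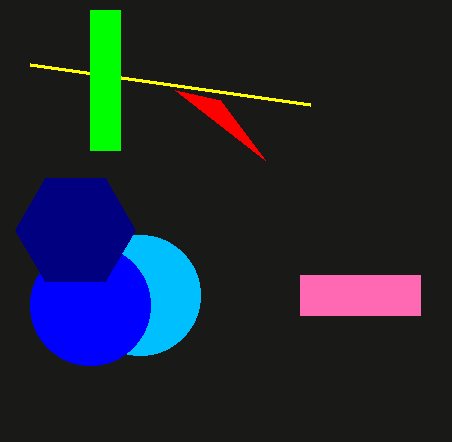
cx_1 = 140; cy_1 = 295; r_1 = 60; x1_2 = 30; y1_2 = 65; x0_3 = 300; y0_3 = 275; x1_3 = 420; y1_3 = 315; x0_4 = 175; y0_4 = 90; y0_5 = 10; x1_5 = 120; y1_5 = 150; cx_6 = 90; cy_6 = 305; r_6 = 60; cy_7 = 230; r_7 = 60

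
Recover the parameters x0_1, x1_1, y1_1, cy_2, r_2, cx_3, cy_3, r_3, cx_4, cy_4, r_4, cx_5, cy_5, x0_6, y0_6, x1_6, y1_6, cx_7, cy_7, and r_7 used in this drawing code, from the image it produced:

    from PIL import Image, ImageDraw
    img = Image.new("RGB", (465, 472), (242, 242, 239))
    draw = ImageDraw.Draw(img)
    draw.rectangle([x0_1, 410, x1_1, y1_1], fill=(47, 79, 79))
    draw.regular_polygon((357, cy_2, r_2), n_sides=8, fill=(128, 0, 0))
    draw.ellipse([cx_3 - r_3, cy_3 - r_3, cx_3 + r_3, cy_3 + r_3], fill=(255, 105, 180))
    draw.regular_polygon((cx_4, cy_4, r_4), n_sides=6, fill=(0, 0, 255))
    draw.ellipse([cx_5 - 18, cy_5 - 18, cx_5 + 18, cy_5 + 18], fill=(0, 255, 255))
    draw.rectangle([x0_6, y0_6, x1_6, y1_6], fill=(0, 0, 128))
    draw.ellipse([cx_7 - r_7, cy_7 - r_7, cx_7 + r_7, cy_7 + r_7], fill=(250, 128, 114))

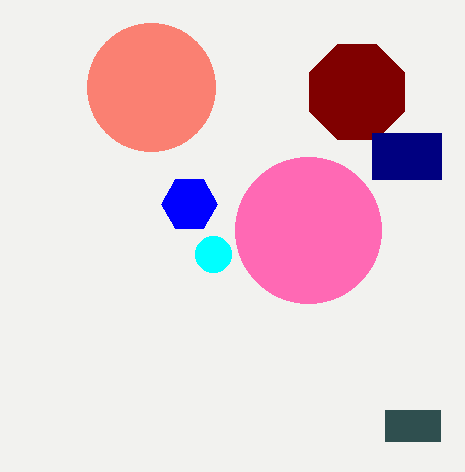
x0_1 = 385
x1_1 = 440
y1_1 = 441
cy_2 = 92
r_2 = 51
cx_3 = 308
cy_3 = 230
r_3 = 73
cx_4 = 189
cy_4 = 204
r_4 = 28
cx_5 = 213
cy_5 = 254
x0_6 = 372
y0_6 = 133
x1_6 = 441
y1_6 = 179
cx_7 = 151
cy_7 = 87
r_7 = 64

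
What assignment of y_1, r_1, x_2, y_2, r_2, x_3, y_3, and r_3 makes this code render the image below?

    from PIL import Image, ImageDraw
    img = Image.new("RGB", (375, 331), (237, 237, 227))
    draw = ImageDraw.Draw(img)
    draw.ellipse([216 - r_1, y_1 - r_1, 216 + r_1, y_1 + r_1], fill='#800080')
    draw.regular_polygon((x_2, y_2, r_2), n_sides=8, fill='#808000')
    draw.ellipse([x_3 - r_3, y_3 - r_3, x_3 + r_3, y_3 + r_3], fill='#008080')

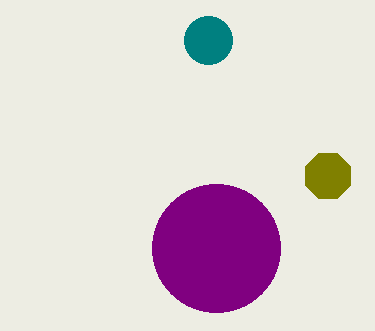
y_1 = 248, r_1 = 64, x_2 = 328, y_2 = 176, r_2 = 24, x_3 = 208, y_3 = 40, r_3 = 24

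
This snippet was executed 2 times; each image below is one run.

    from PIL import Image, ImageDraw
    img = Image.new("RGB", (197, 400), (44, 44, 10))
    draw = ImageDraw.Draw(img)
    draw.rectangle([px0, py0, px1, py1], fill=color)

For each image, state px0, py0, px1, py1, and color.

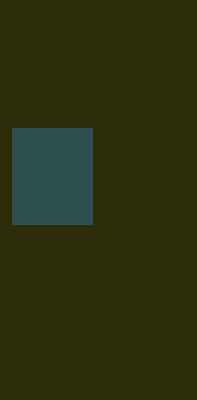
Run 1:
px0 = 12, py0 = 128, px1 = 92, py1 = 224, color = 'darkslategray'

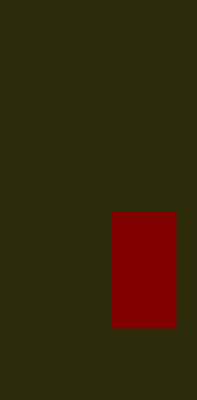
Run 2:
px0 = 112; py0 = 212; px1 = 176; py1 = 328; color = 'maroon'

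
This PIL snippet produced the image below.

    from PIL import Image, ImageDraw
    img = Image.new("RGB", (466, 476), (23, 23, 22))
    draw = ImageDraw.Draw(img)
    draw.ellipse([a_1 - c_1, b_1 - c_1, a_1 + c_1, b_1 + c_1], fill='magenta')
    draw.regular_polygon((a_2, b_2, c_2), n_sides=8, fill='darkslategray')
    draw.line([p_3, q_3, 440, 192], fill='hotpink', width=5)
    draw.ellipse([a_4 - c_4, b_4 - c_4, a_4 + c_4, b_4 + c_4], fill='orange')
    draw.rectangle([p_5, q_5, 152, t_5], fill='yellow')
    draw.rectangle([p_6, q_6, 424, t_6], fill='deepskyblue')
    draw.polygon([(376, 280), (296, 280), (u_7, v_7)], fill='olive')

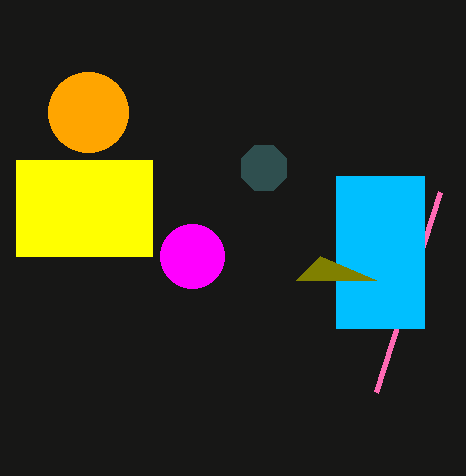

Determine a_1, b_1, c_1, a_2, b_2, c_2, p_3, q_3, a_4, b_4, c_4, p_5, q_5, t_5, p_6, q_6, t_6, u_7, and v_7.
a_1 = 192, b_1 = 256, c_1 = 32, a_2 = 264, b_2 = 168, c_2 = 24, p_3 = 376, q_3 = 392, a_4 = 88, b_4 = 112, c_4 = 40, p_5 = 16, q_5 = 160, t_5 = 256, p_6 = 336, q_6 = 176, t_6 = 328, u_7 = 320, v_7 = 256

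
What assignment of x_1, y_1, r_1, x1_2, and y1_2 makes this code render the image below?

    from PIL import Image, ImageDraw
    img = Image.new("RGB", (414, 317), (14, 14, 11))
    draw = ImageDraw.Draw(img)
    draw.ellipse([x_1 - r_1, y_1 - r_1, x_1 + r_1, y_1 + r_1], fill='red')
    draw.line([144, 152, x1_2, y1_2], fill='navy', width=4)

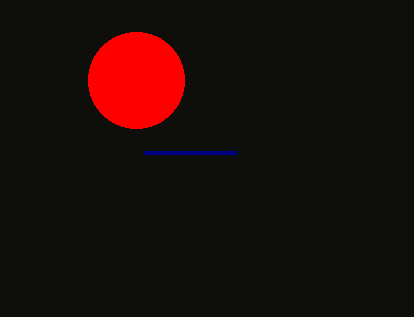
x_1 = 136
y_1 = 80
r_1 = 48
x1_2 = 236
y1_2 = 152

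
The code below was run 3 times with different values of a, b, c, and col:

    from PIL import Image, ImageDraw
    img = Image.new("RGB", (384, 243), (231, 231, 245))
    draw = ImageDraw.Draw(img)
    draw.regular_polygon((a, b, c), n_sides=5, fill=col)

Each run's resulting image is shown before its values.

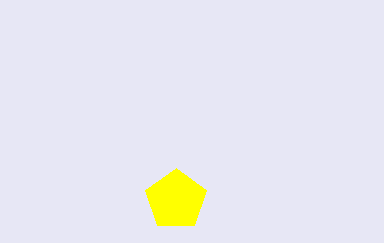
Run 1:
a = 176, b = 200, c = 32, col = 'yellow'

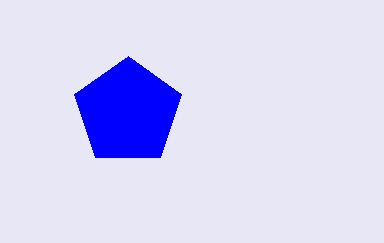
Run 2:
a = 128; b = 112; c = 56; col = 'blue'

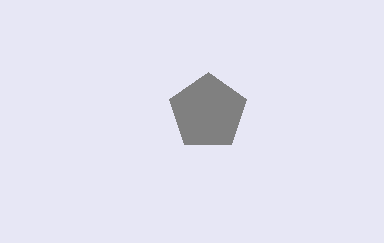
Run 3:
a = 208
b = 112
c = 40
col = 'gray'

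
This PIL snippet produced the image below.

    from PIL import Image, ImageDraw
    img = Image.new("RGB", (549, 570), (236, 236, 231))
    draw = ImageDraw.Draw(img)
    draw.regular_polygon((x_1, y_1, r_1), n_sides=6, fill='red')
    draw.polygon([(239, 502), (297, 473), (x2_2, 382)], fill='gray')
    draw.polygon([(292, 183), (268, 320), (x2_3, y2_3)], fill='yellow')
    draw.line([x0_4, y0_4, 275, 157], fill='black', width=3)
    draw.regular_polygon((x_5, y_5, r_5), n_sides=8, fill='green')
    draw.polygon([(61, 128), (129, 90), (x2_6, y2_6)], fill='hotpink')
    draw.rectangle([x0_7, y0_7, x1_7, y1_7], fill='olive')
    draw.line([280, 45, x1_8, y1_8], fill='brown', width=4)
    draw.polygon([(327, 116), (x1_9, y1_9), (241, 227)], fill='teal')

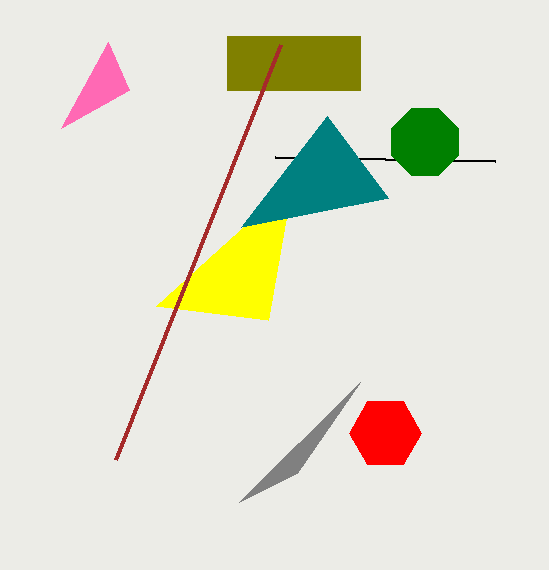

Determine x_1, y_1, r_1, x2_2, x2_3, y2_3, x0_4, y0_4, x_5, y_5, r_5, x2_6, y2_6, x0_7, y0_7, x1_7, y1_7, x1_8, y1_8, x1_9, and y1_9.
x_1 = 385; y_1 = 433; r_1 = 36; x2_2 = 360; x2_3 = 156; y2_3 = 306; x0_4 = 495; y0_4 = 161; x_5 = 425; y_5 = 142; r_5 = 36; x2_6 = 108; y2_6 = 42; x0_7 = 227; y0_7 = 36; x1_7 = 360; y1_7 = 90; x1_8 = 115; y1_8 = 460; x1_9 = 388; y1_9 = 198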